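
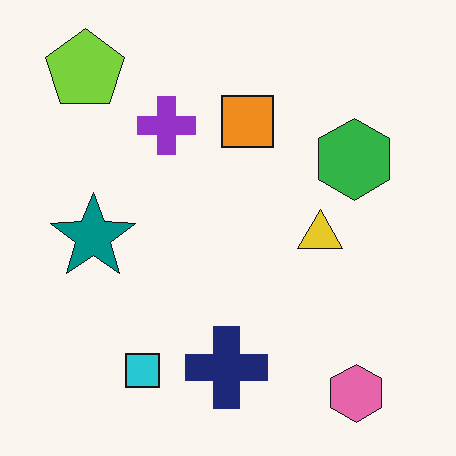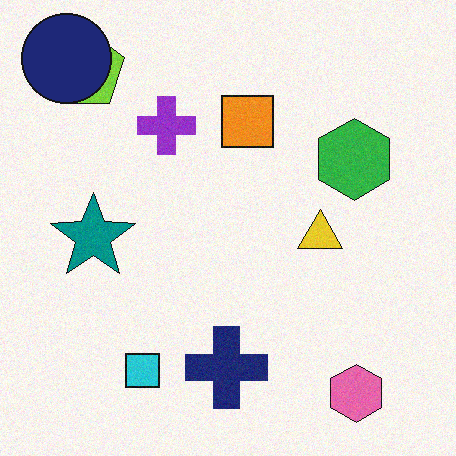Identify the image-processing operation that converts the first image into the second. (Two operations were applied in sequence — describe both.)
Degraded with light additive noise, then overlaid with an additional navy circle.

Random speckle covers the whole image, including the flat background. A navy circle appears in the second image that is absent from the first.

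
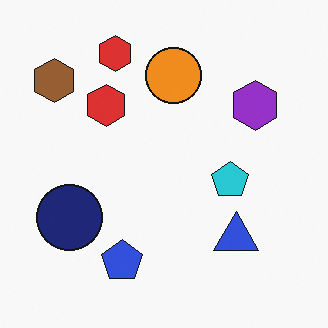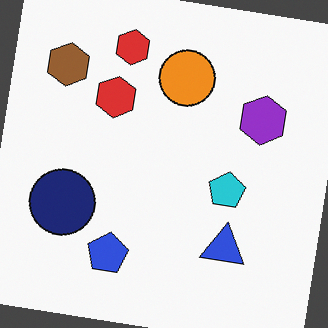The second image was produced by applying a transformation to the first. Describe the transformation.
The second image is the first rotated clockwise by a small amount.

Every shape is tilted by the same angle and the image corners show triangular fill wedges — a whole-image rotation by a non-right angle.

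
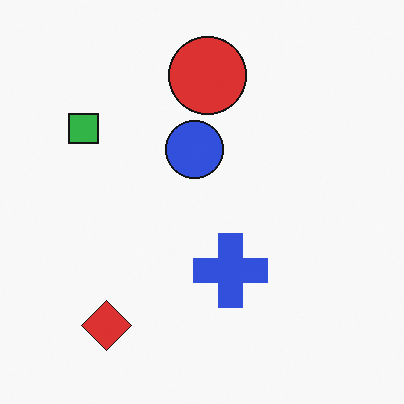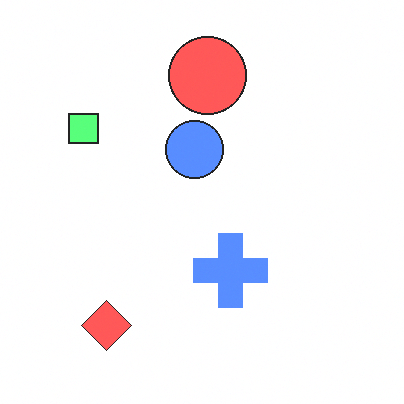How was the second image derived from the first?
The transformation is: substantially brightened.

Every pixel — background and shapes alike — is uniformly brightened.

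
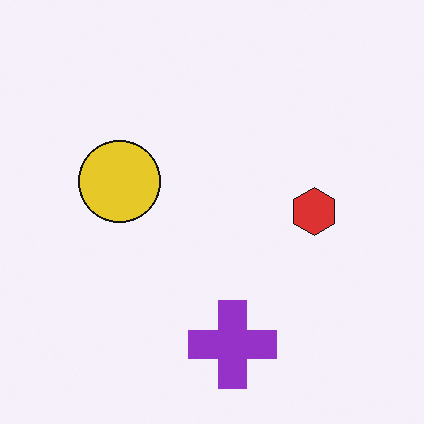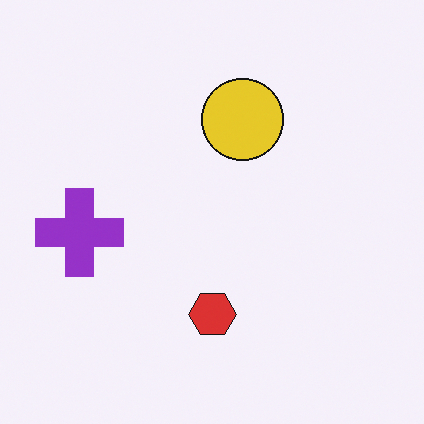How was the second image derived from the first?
The second image is the first rotated 90° clockwise.

The purple cross sits in the bottom of the first image and the left of the second — consistent with a whole-image 90° clockwise rotation.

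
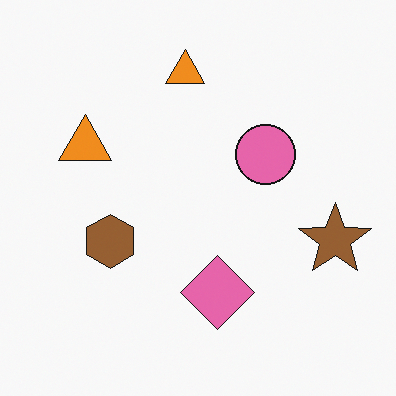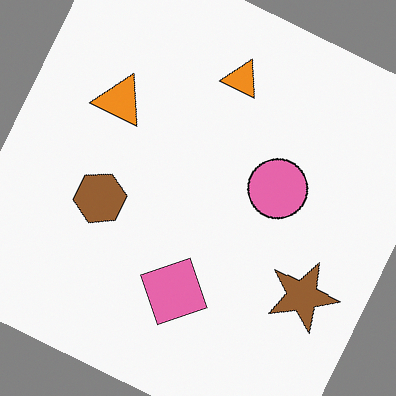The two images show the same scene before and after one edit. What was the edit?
The second image is the first rotated clockwise by a clearly visible amount.

Every shape is tilted by the same angle and the image corners show triangular fill wedges — a whole-image rotation by a non-right angle.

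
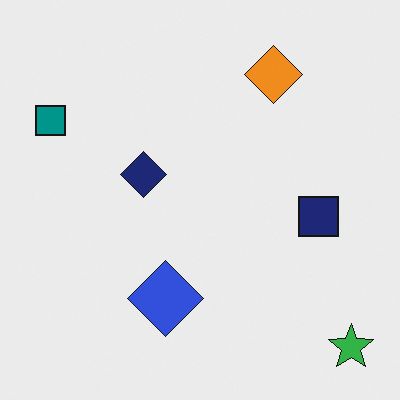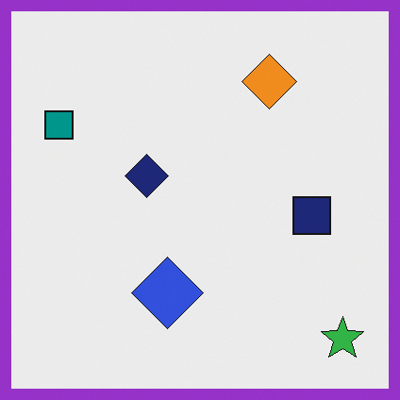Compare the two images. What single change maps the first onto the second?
The image was framed with a purple border.

A solid purple frame runs around the edge of the second image, with the content slightly shrunk inside it.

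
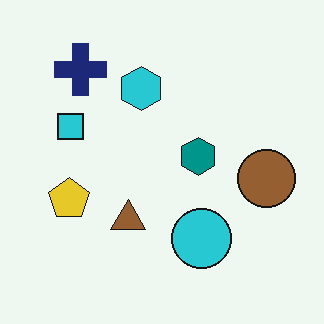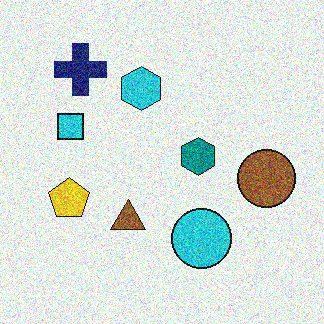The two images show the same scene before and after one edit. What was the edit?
This is the original image degraded with a thick layer of grain.

Random speckle covers the whole image, including the flat background.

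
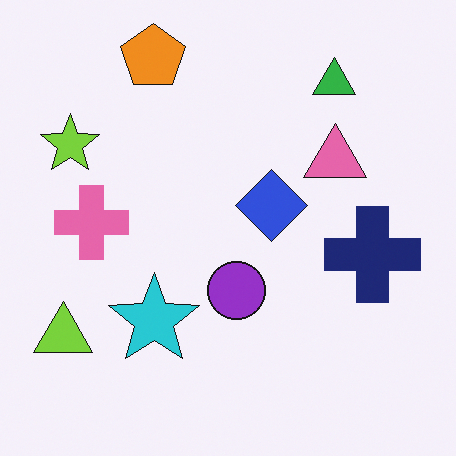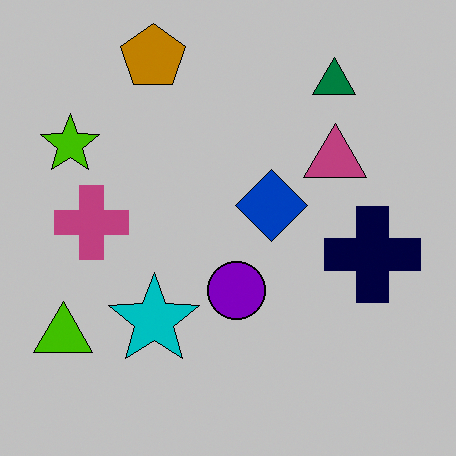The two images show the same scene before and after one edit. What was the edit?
The second image is the first aggressively posterized.

Each flat color has snapped to a coarser quantized level — most visibly, the near-white background has dropped to a flat grey.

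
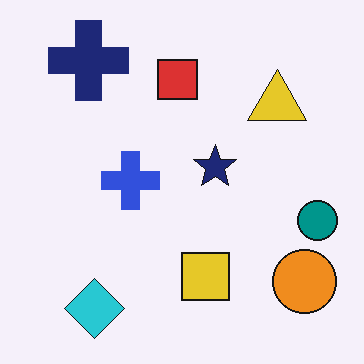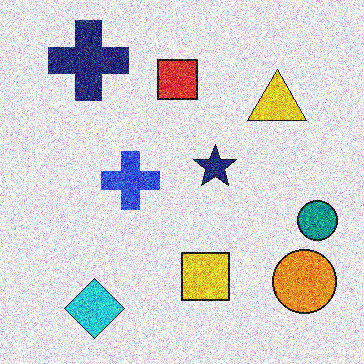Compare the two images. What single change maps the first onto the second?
Degraded with heavy additive noise.

Random speckle covers the whole image, including the flat background.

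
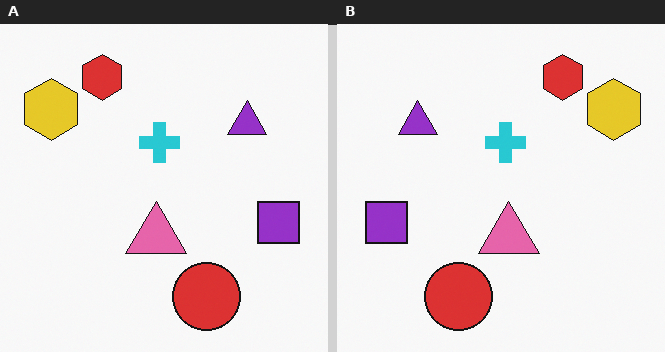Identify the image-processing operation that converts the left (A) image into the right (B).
This is the original image flipped horizontally (left ↔ right).

The purple square is in the right of the left (A) image and the left of the right (B) — shapes on opposite sides of the vertical midline have swapped in a mirror flip.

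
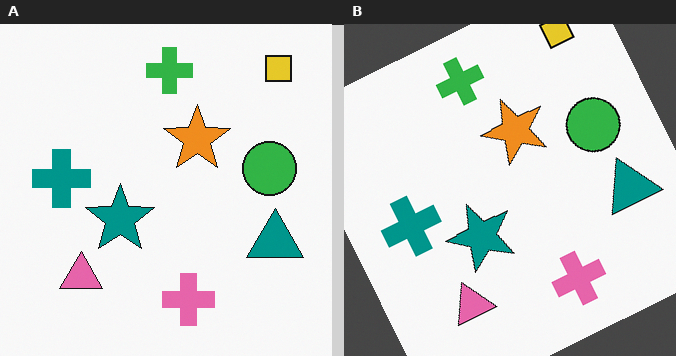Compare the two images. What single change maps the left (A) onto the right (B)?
It was rotated counter-clockwise by a moderate amount.

Every shape is tilted by the same angle and the image corners show triangular fill wedges — a whole-image rotation by a non-right angle.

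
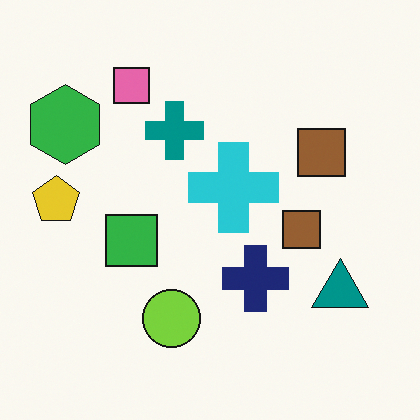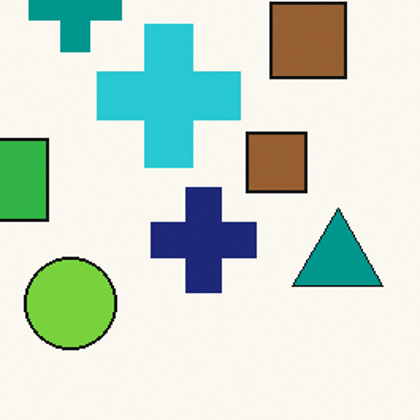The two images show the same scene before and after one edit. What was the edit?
Cropped to a modestly smaller region and rescaled.

The visible shapes are larger and the field of view is narrower; shapes near the original edges may be partly or wholly outside the frame — a crop-and-rescale.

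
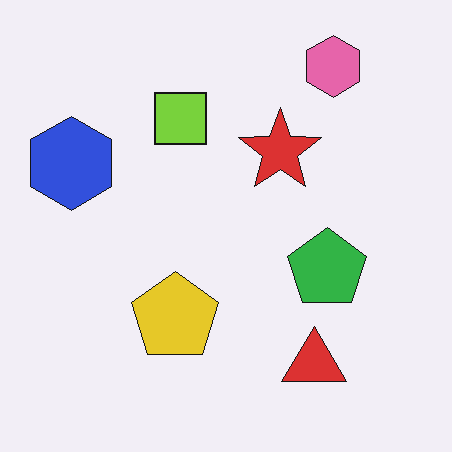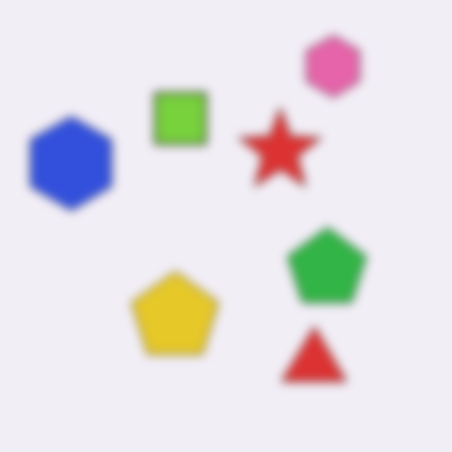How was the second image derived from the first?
The image was noticeably gaussian-blurred.

Shape edges and outlines are uniformly softened across the whole image.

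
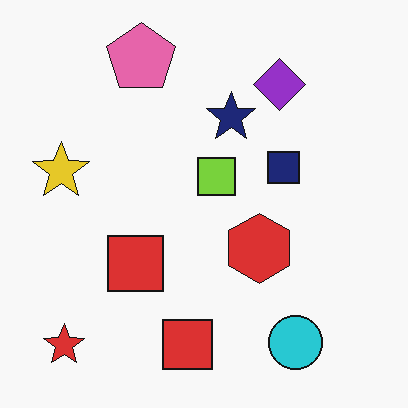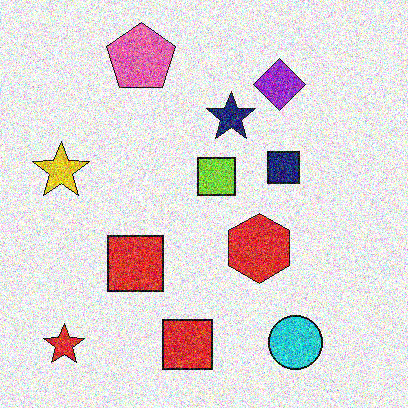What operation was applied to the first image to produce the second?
It was degraded with strong gaussian noise.

Random speckle covers the whole image, including the flat background.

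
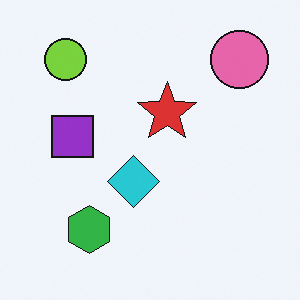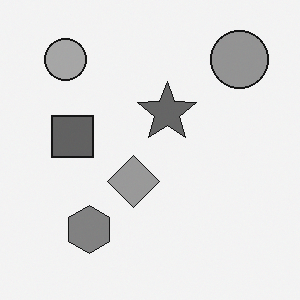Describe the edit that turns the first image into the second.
Converted to grayscale.

All color is removed — every shape is now a shade of grey.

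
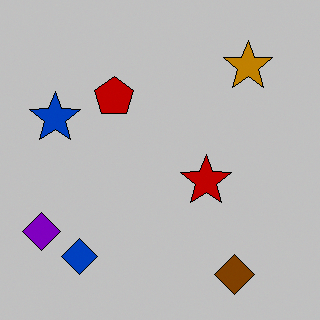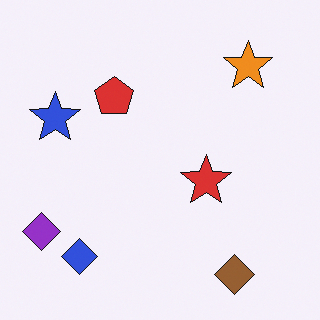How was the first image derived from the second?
The first image is the second aggressively posterized.

Each flat color has snapped to a coarser quantized level — most visibly, the near-white background has dropped to a flat grey.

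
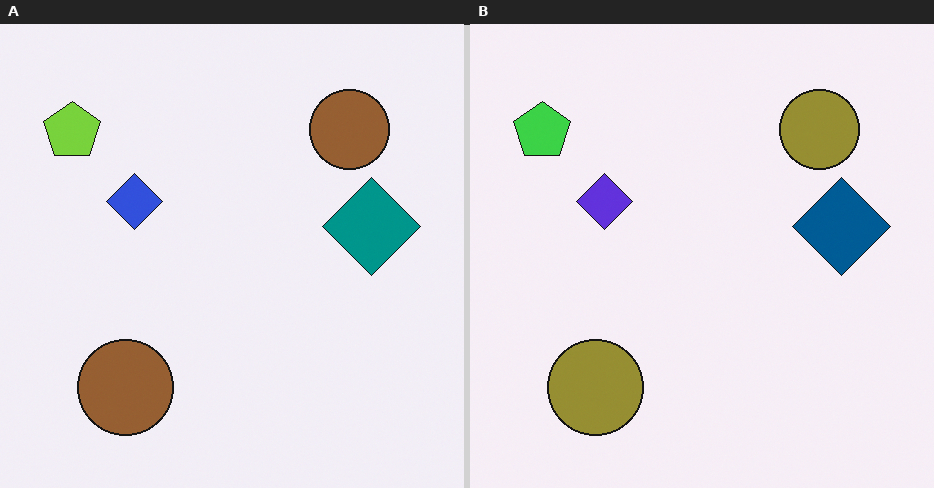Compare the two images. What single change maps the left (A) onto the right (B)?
The transformation is: hue-shifted slightly.

Every shape's color has rotated by the same amount around the hue wheel — a uniform hue shift.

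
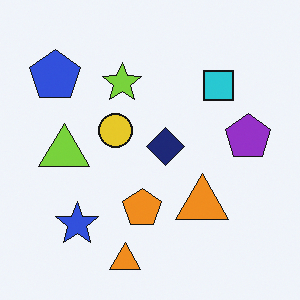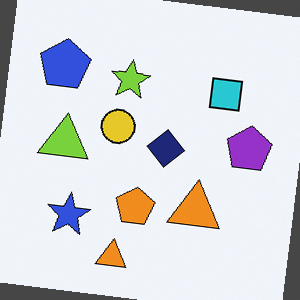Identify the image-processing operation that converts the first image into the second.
The second image is the first rotated clockwise by a few degrees.

Every shape is tilted by the same angle and the image corners show triangular fill wedges — a whole-image rotation by a non-right angle.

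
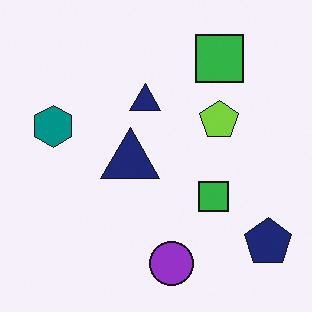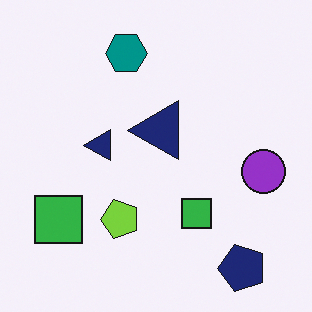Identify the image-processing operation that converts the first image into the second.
The second image is the first transposed (reflected across the top-left ↔ bottom-right diagonal).

Shapes have swapped their row and column positions — what was in the top-right is now in the bottom-left — a diagonal reflection.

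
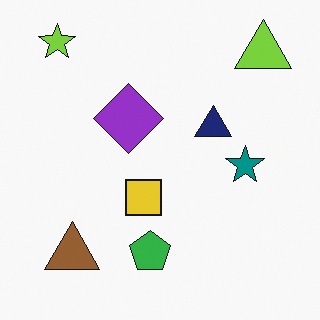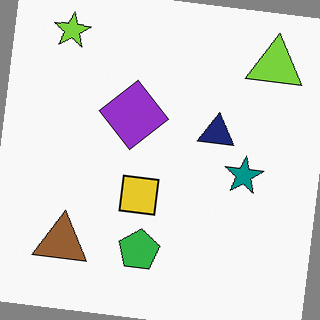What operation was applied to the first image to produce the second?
The second image is the first rotated clockwise by a slight angle.

Every shape is tilted by the same angle and the image corners show triangular fill wedges — a whole-image rotation by a non-right angle.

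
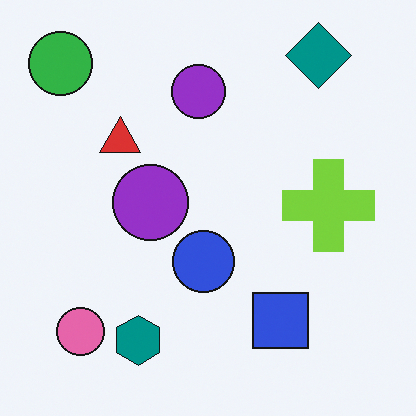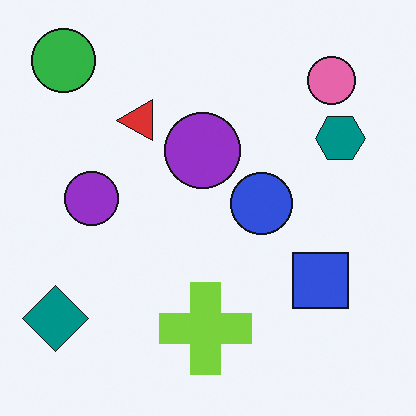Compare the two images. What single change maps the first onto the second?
The transformation is: transposed (reflected across the top-left ↔ bottom-right diagonal).

Shapes have swapped their row and column positions — what was in the top-right is now in the bottom-left — a diagonal reflection.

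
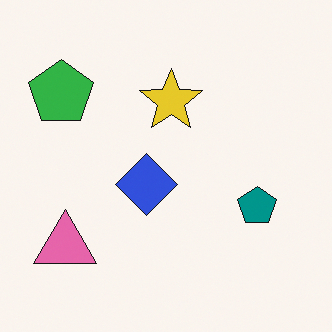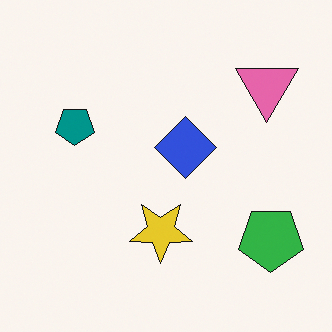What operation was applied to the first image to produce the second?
Rotated 180°.

The pink triangle sits in the bottom-left of the first image and the top-right of the second — consistent with a whole-image 180° rotation.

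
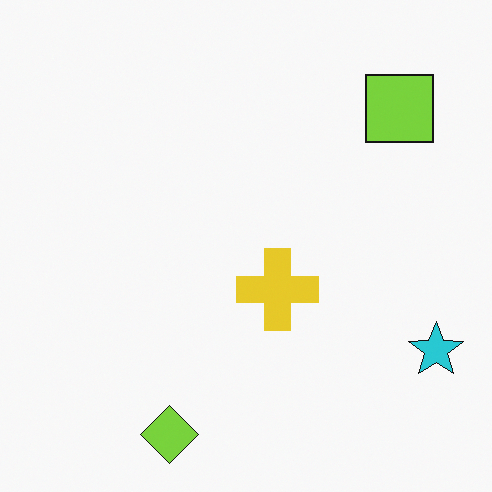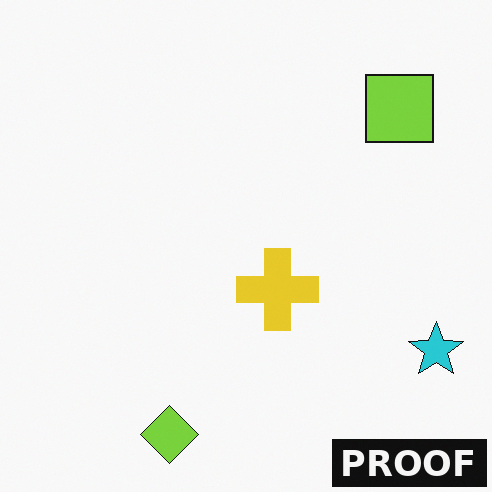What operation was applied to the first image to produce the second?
It was watermarked with the text "PROOF" in the lower-right corner.

A dark label reading "PROOF" appears in the lower-right corner.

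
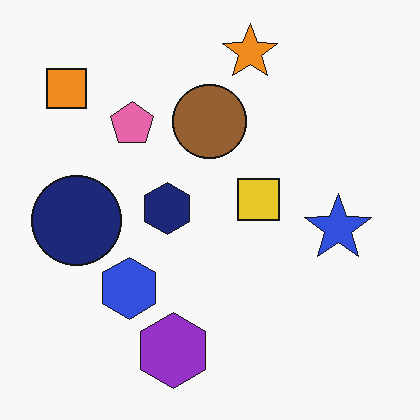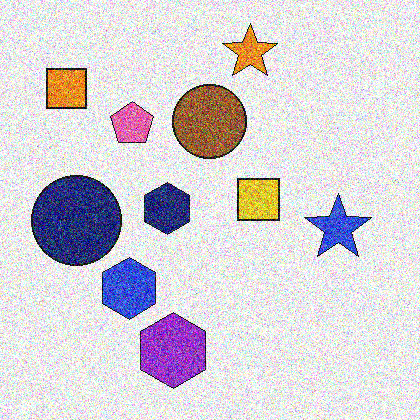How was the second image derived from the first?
The image was degraded with heavy additive noise.

Random speckle covers the whole image, including the flat background.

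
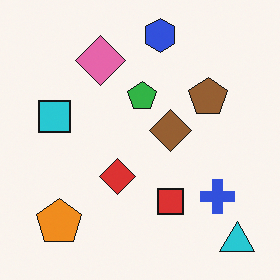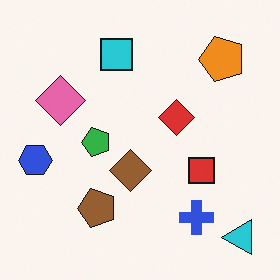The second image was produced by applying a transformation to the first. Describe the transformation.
Transposed (reflected across the top-left ↔ bottom-right diagonal).

Shapes have swapped their row and column positions — what was in the top-right is now in the bottom-left — a diagonal reflection.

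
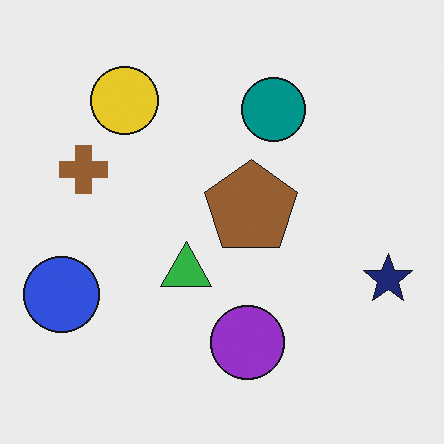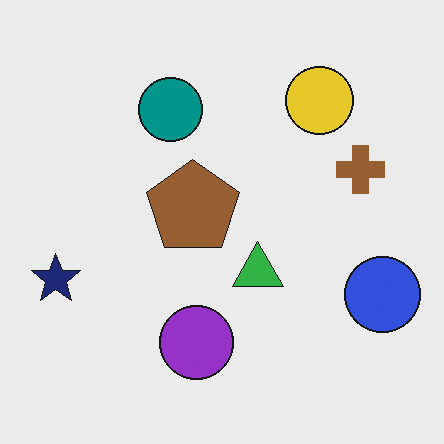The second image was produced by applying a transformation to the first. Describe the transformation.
This is the original image flipped horizontally (left ↔ right).

The navy star is in the right of the first image and the left of the second — shapes on opposite sides of the vertical midline have swapped in a mirror flip.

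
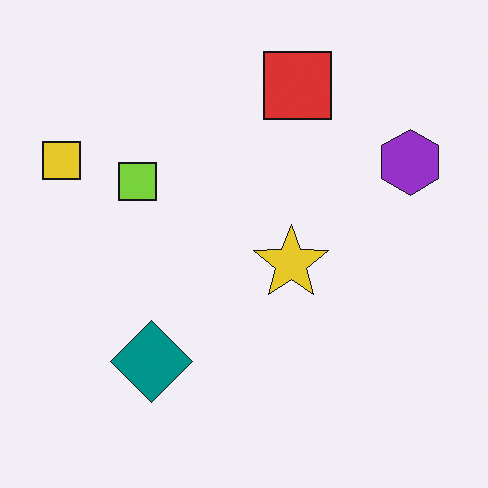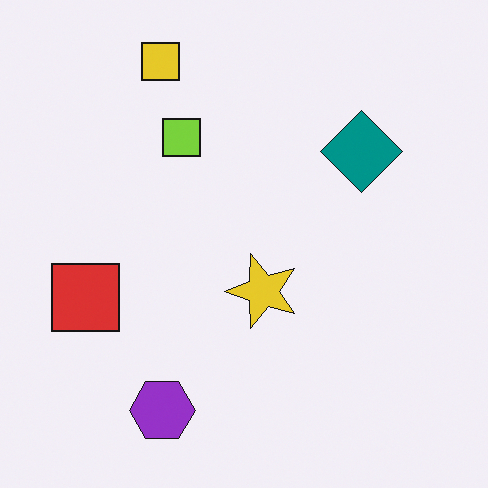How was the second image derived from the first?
The second image is the first transposed (reflected across the top-left ↔ bottom-right diagonal).

Shapes have swapped their row and column positions — what was in the top-right is now in the bottom-left — a diagonal reflection.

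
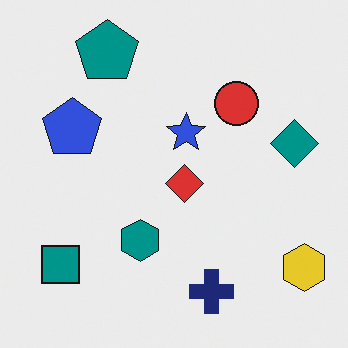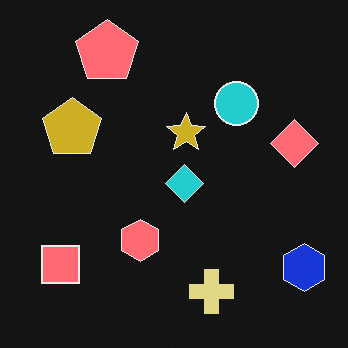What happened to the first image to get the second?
This is the original image color-inverted (negative).

The light background has become dark and every shape's color is its complement — a photographic negative.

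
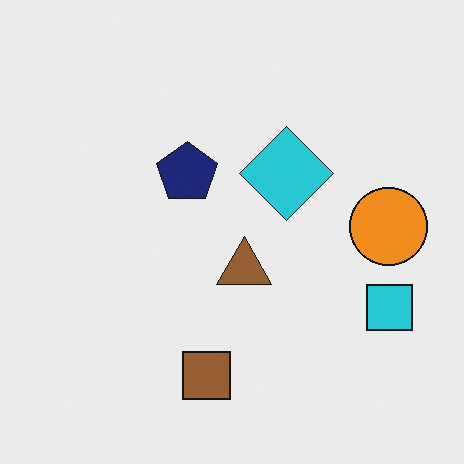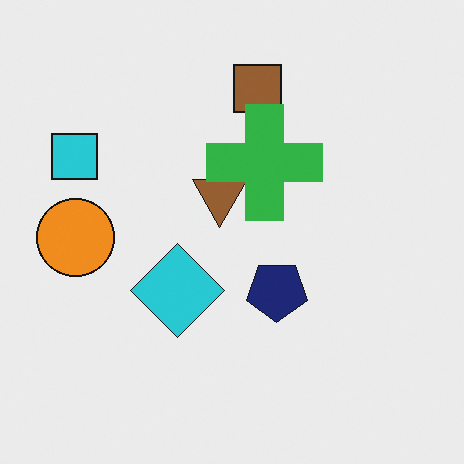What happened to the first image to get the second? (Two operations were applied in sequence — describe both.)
The image was rotated 180°, then overlaid with an additional green cross.

The cyan square sits in the right of the first image and the left of the second — consistent with a whole-image 180° rotation. A green cross appears in the second image that is absent from the first.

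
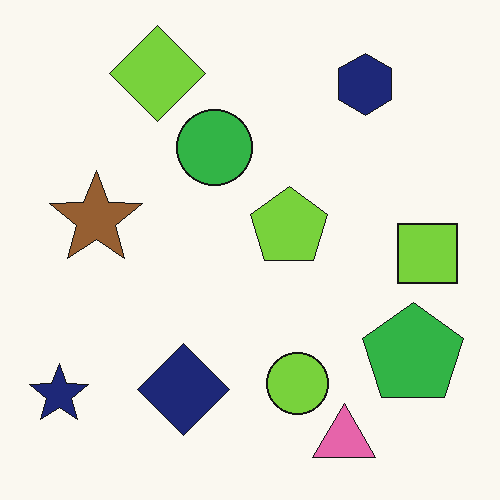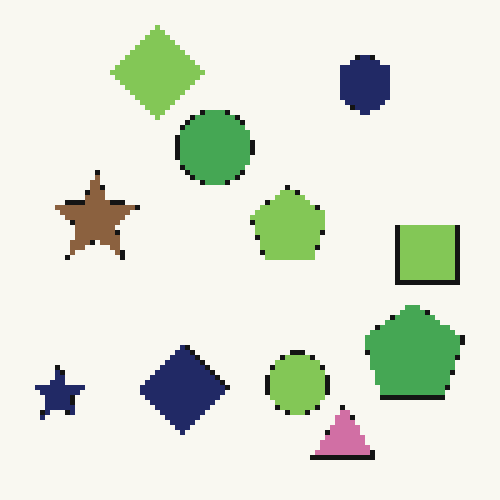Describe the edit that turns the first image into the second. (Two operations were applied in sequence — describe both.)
The second image is the first mildly pixelated, then slightly desaturated.

Shapes are reduced to large square blocks; fine edges and outlines are lost — a downscale-then-upscale (mosaic) effect. All colors are more muted and greyish — a global saturation change.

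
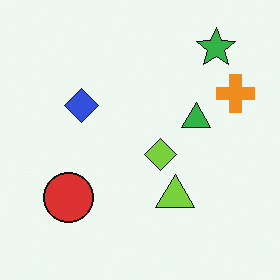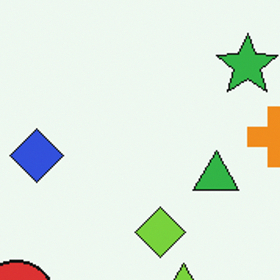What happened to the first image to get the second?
The transformation is: cropped slightly and scaled back up.

The visible shapes are larger and the field of view is narrower; shapes near the original edges may be partly or wholly outside the frame — a crop-and-rescale.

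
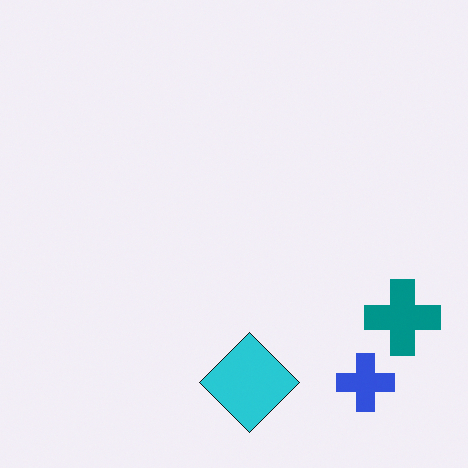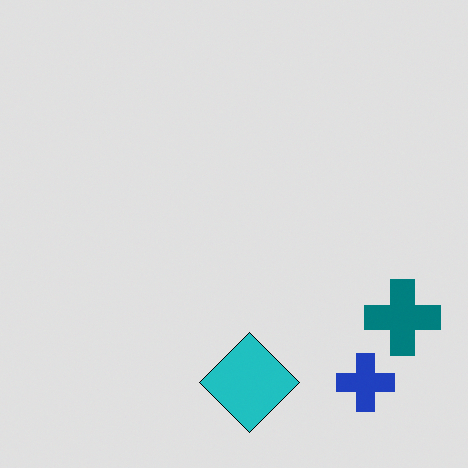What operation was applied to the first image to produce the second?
This is the original image moderately posterized.

Each flat color has snapped to a coarser quantized level — most visibly, the near-white background has dropped to a flat grey.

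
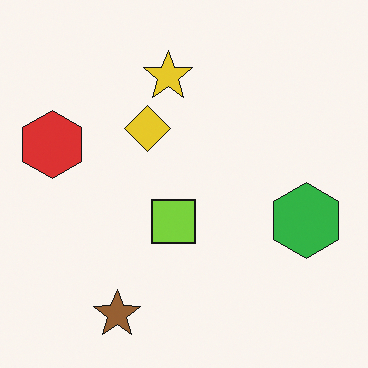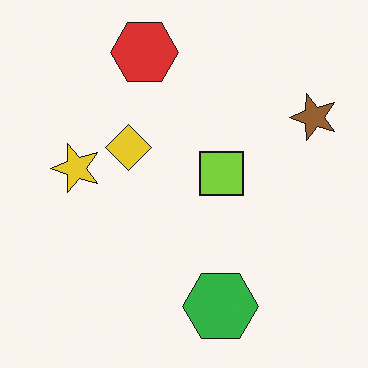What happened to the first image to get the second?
This is the original image transposed (reflected across the top-left ↔ bottom-right diagonal).

Shapes have swapped their row and column positions — what was in the top-right is now in the bottom-left — a diagonal reflection.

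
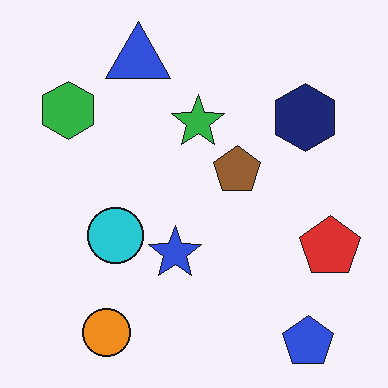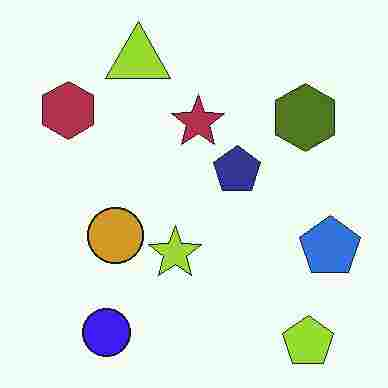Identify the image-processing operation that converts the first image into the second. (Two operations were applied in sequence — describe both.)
Hue-shifted by a large amount, then heavily JPEG-compressed with obvious blocking artifacts.

Every shape's color has rotated by the same amount around the hue wheel — a uniform hue shift. Blocky 8×8 compression artifacts appear around shape edges and the flat background shows ringing — characteristic JPEG degradation.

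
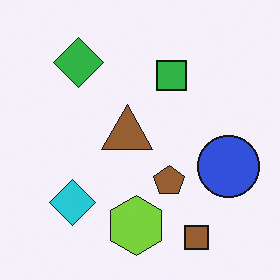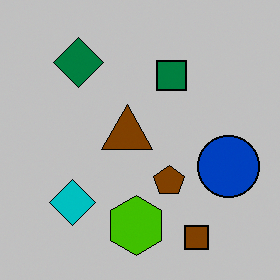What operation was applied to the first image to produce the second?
It was aggressively posterized.

Each flat color has snapped to a coarser quantized level — most visibly, the near-white background has dropped to a flat grey.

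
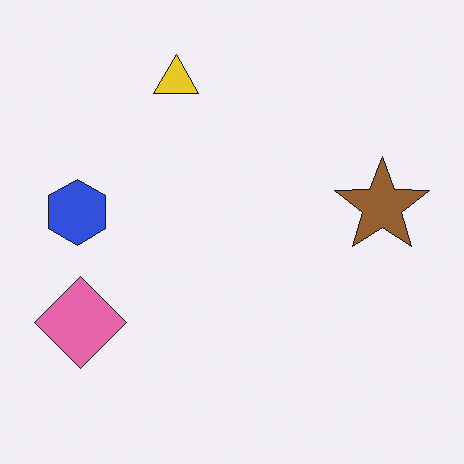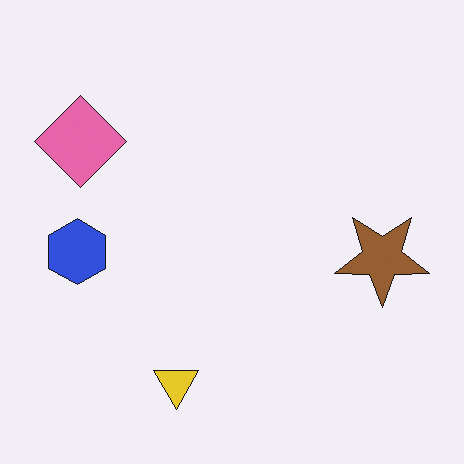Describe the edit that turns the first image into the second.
This is the original image flipped vertically (top ↔ bottom).

The yellow triangle is in the top of the first image and the bottom of the second — shapes on opposite sides of the horizontal midline have swapped in a mirror flip.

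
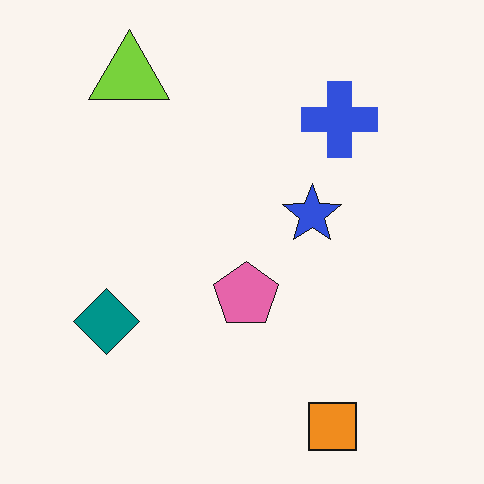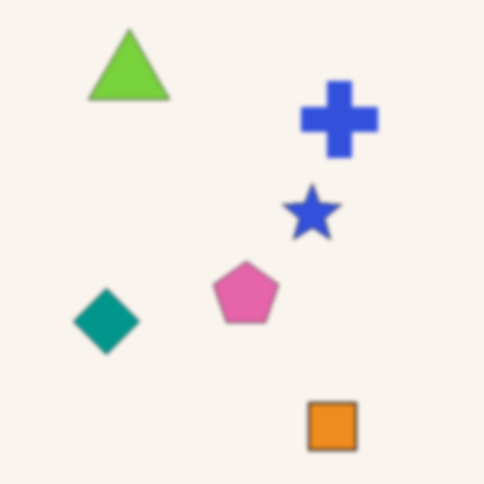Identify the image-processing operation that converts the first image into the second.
Lightly blurred.

Shape edges and outlines are uniformly softened across the whole image.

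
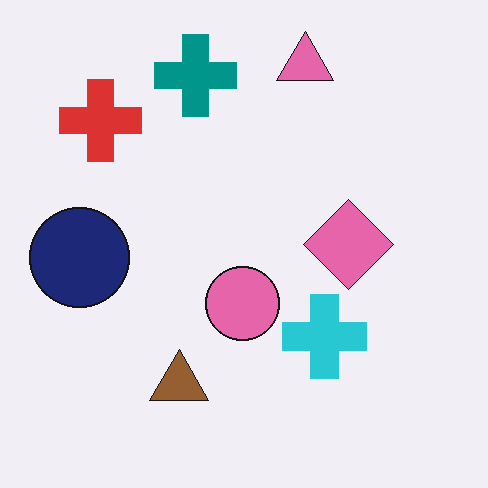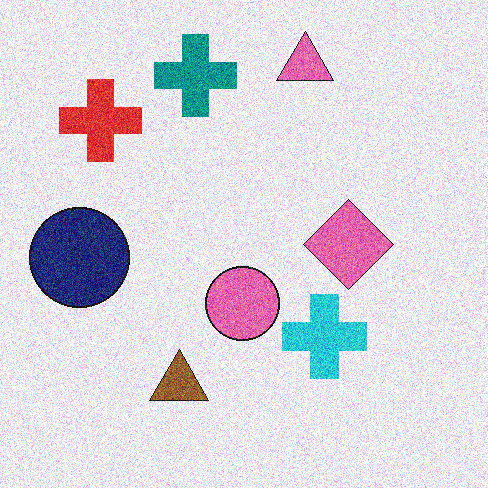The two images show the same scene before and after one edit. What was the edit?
This is the original image degraded with a thick layer of grain.

Random speckle covers the whole image, including the flat background.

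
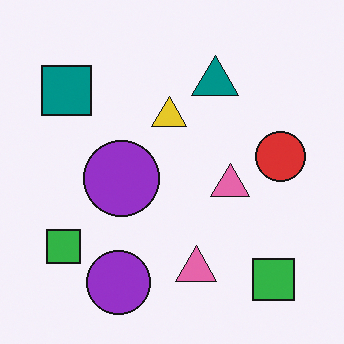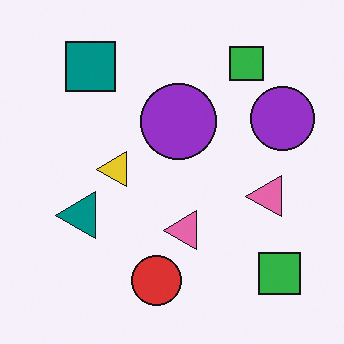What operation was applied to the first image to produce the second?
This is the original image transposed (reflected across the top-left ↔ bottom-right diagonal).

Shapes have swapped their row and column positions — what was in the top-right is now in the bottom-left — a diagonal reflection.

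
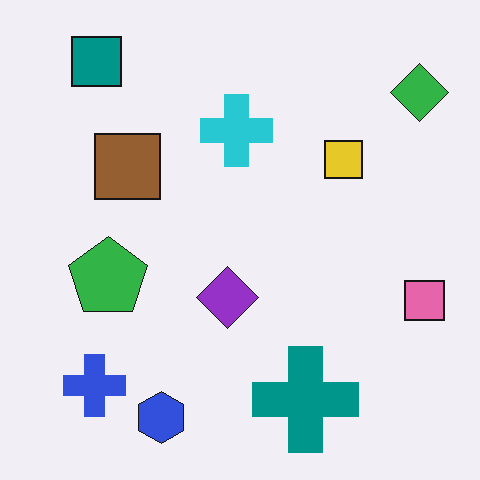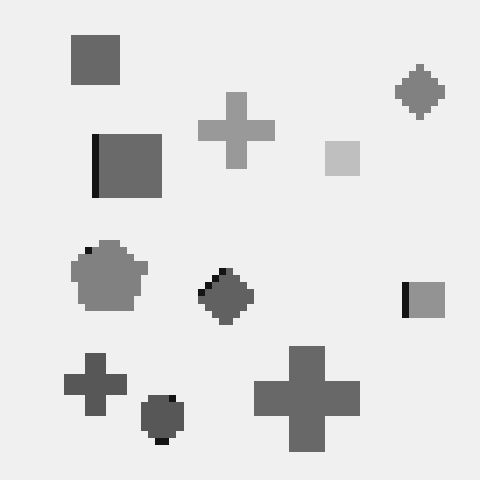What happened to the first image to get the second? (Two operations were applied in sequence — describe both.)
The second image is the first pixelated into visible square blocks, then converted to grayscale.

Shapes are reduced to large square blocks; fine edges and outlines are lost — a downscale-then-upscale (mosaic) effect. All color is removed — every shape is now a shade of grey.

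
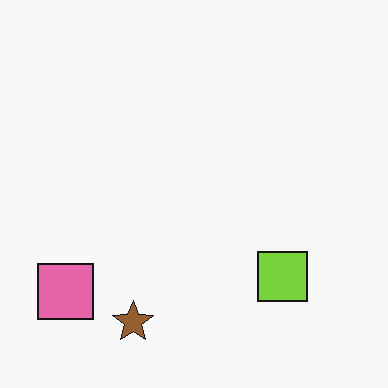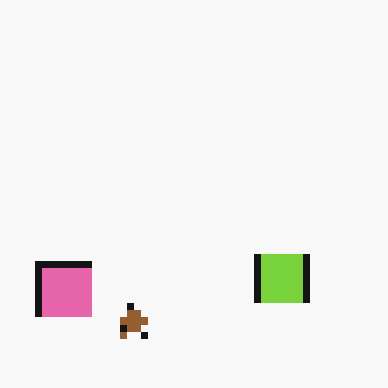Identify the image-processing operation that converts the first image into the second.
This is the original image moderately pixelated.

Shapes are reduced to large square blocks; fine edges and outlines are lost — a downscale-then-upscale (mosaic) effect.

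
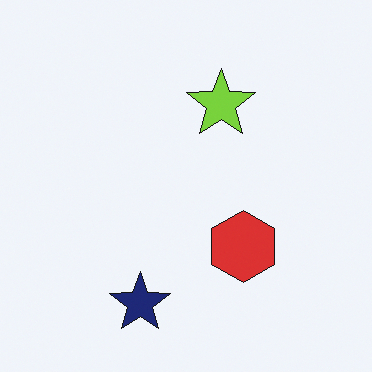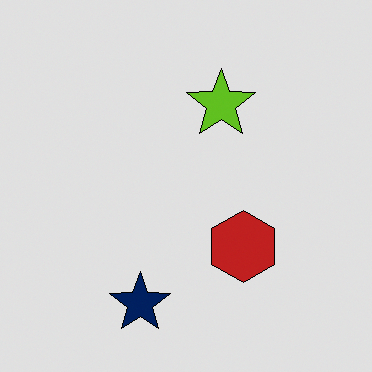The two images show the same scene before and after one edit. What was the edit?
Posterized to a reduced palette.

Each flat color has snapped to a coarser quantized level — most visibly, the near-white background has dropped to a flat grey.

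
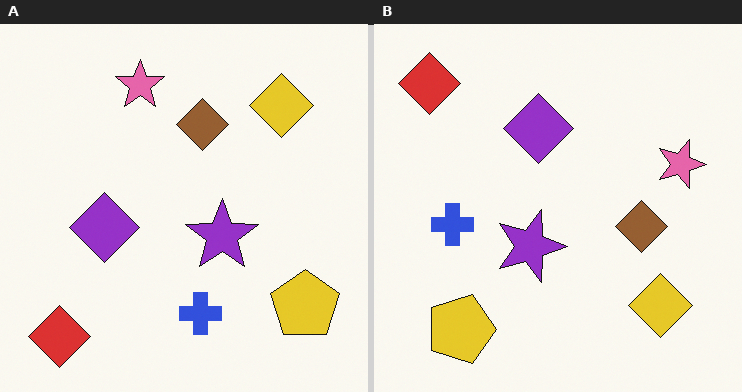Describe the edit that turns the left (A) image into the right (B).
The image was rotated 90° clockwise.

The red diamond sits in the bottom-left of the left (A) image and the top-left of the right (B) — consistent with a whole-image 90° clockwise rotation.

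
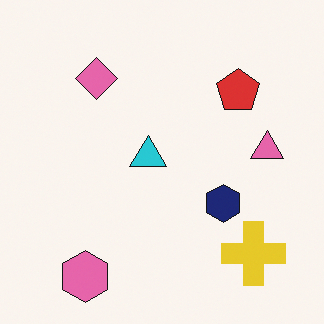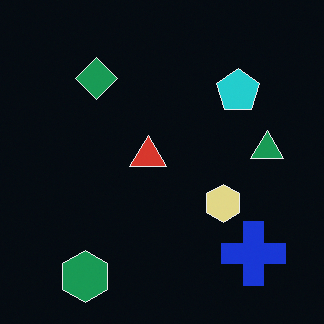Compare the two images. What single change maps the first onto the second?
Color-inverted (negative).

The light background has become dark and every shape's color is its complement — a photographic negative.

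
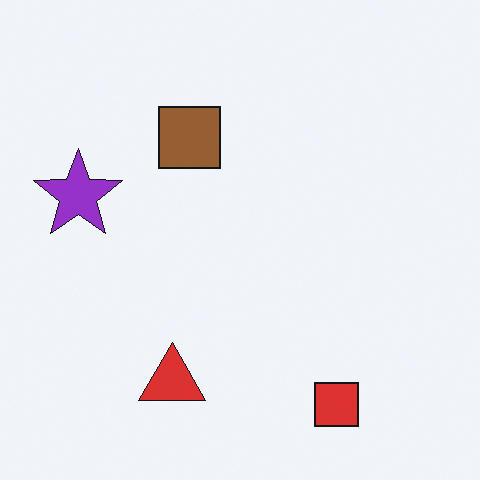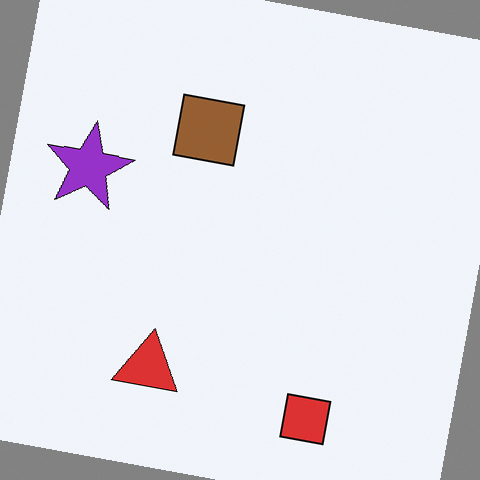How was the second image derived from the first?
The image was rotated clockwise by a slight angle.

Every shape is tilted by the same angle and the image corners show triangular fill wedges — a whole-image rotation by a non-right angle.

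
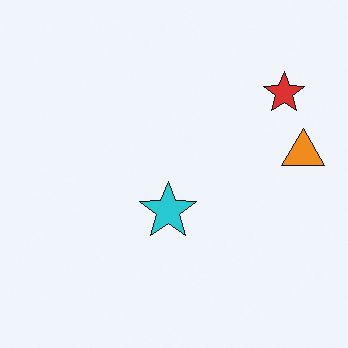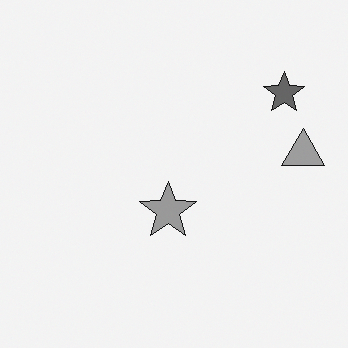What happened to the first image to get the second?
The second image is the first converted to grayscale.

All color is removed — every shape is now a shade of grey.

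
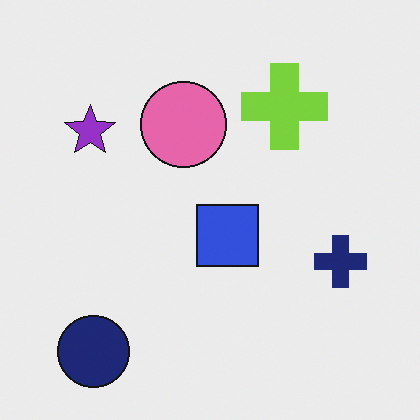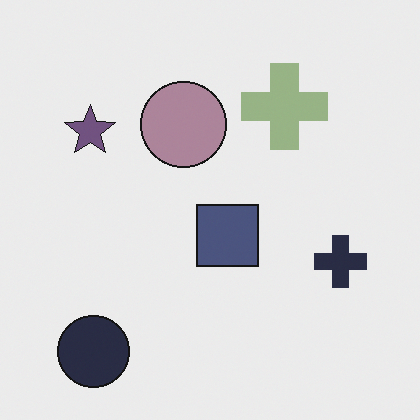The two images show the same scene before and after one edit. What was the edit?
It was heavily desaturated.

All colors are more muted and greyish — a global saturation change.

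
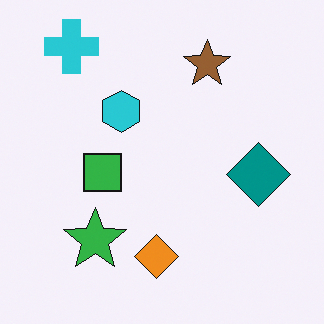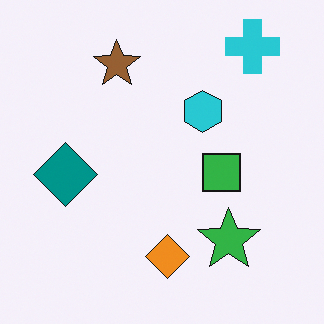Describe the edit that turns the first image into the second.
The image was flipped horizontally (left ↔ right).

The teal diamond is in the right of the first image and the left of the second — shapes on opposite sides of the vertical midline have swapped in a mirror flip.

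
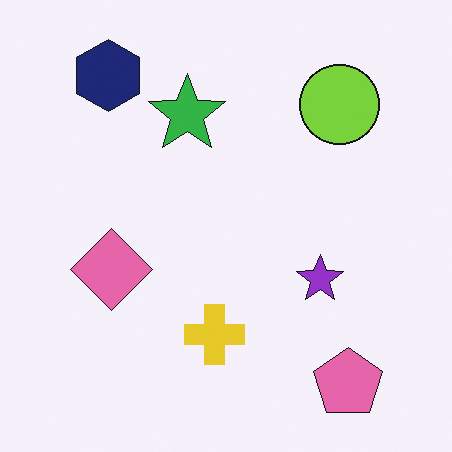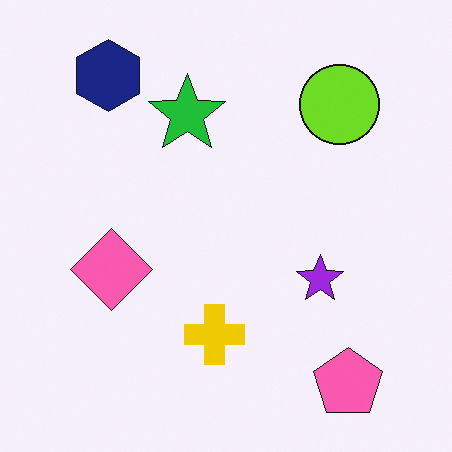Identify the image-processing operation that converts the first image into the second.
The second image is the first slightly oversaturated.

All colors are more vivid — a global saturation change.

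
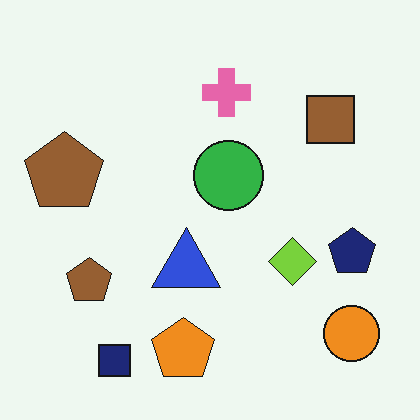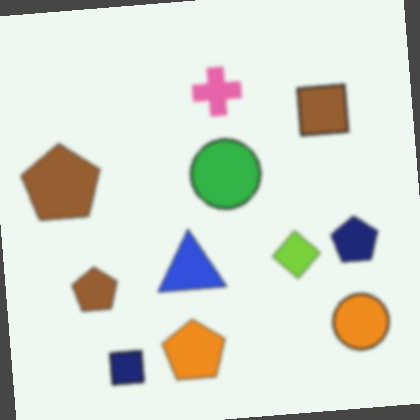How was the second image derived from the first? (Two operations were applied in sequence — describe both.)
The transformation is: lightly blurred, then rotated counter-clockwise by a small amount.

Shape edges and outlines are uniformly softened across the whole image. Every shape is tilted by the same angle and the image corners show triangular fill wedges — a whole-image rotation by a non-right angle.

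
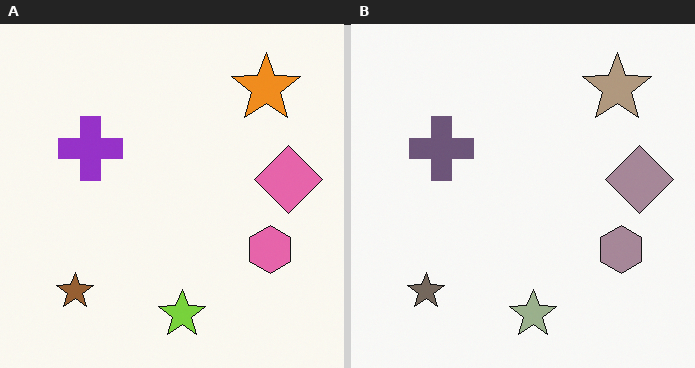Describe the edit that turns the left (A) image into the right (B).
It was heavily desaturated.

All colors are more muted and greyish — a global saturation change.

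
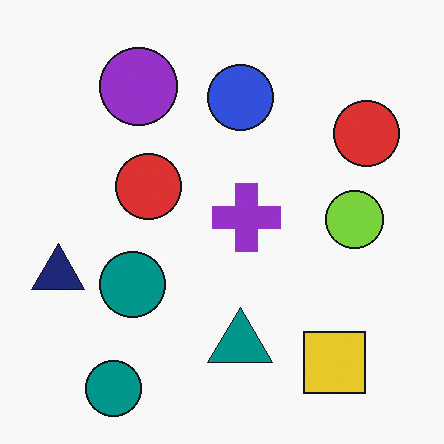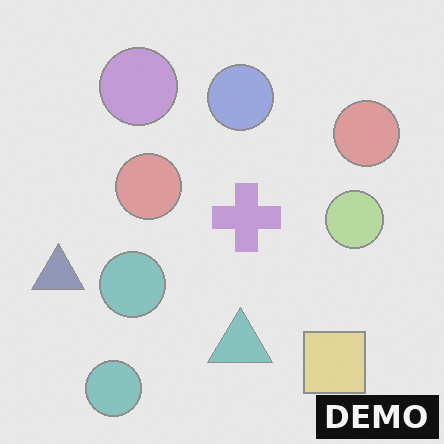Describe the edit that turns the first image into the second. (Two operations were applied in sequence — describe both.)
The image was given much lower contrast, then watermarked with the text "DEMO" in the lower-right corner.

Tones are pushed toward mid-grey across the whole image — a global contrast change. A dark label reading "DEMO" appears in the lower-right corner.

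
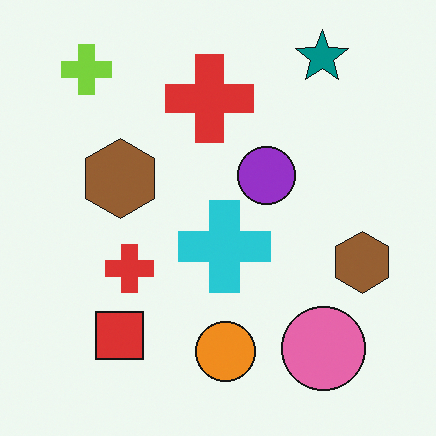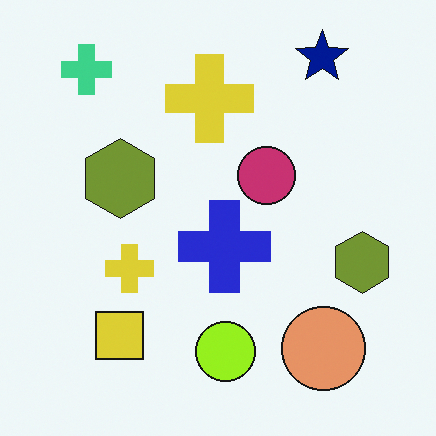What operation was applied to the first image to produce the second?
This is the original image hue-shifted slightly.

Every shape's color has rotated by the same amount around the hue wheel — a uniform hue shift.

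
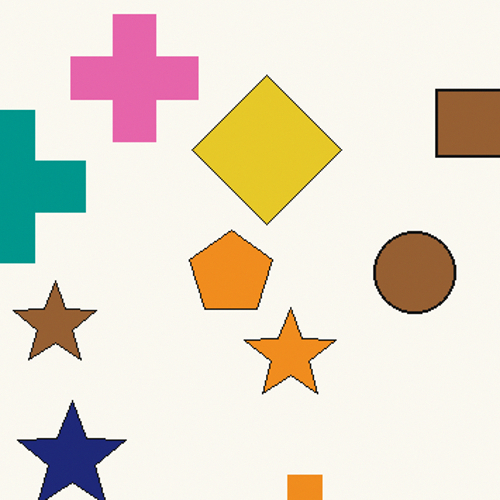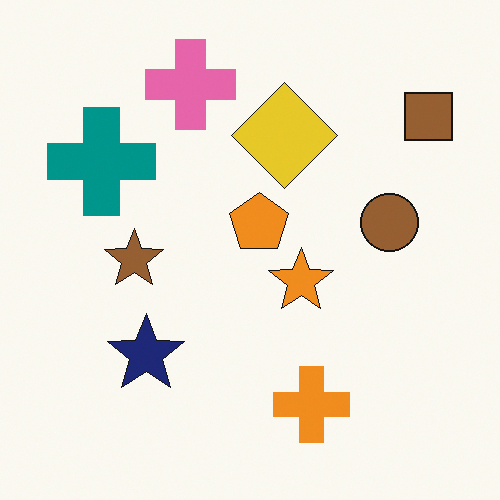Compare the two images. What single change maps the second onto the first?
The transformation is: cropped slightly and scaled back up.

The visible shapes are larger and the field of view is narrower; shapes near the original edges may be partly or wholly outside the frame — a crop-and-rescale.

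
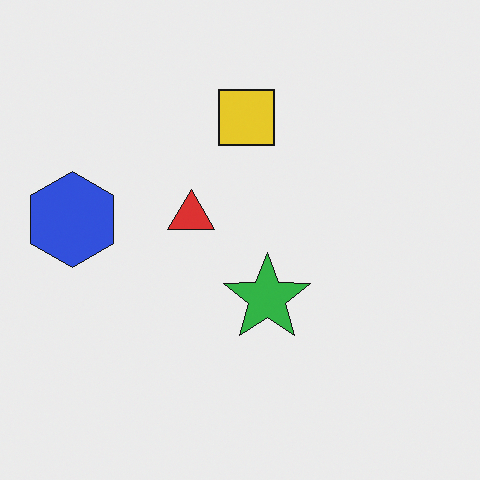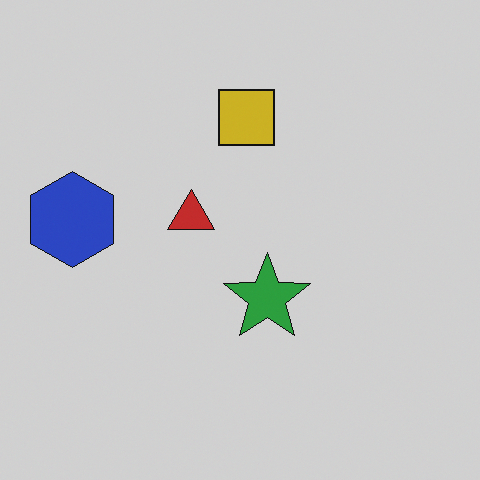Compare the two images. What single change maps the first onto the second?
Darkened a little.

Every pixel — background and shapes alike — is uniformly darkened.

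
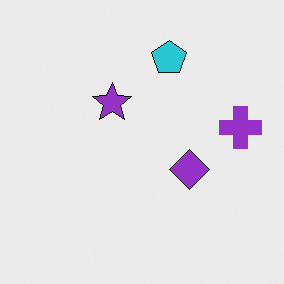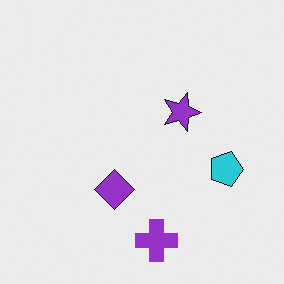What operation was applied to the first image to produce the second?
The image was rotated 90° clockwise.

The purple cross sits in the right of the first image and the bottom of the second — consistent with a whole-image 90° clockwise rotation.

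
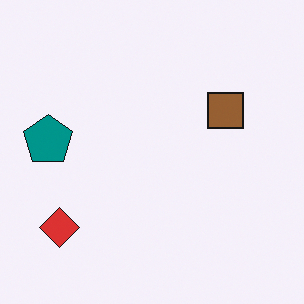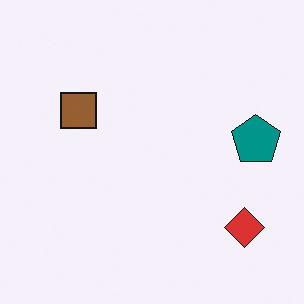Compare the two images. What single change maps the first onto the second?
It was flipped horizontally (left ↔ right).

The teal pentagon is in the left of the first image and the right of the second — shapes on opposite sides of the vertical midline have swapped in a mirror flip.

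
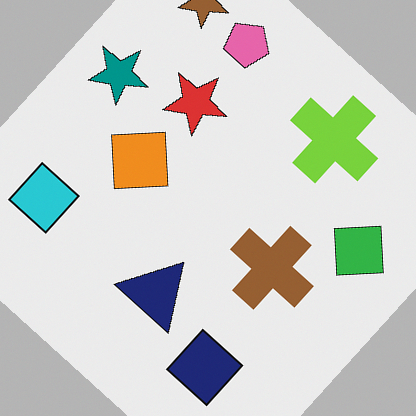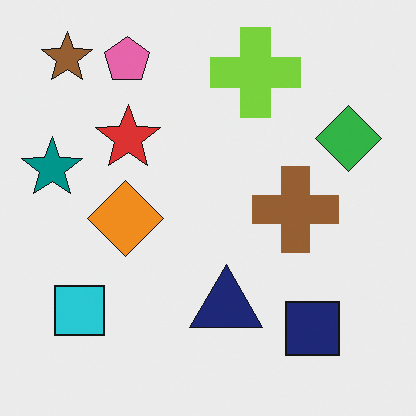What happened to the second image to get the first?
It was rotated clockwise by a large amount — several tens of degrees.

Every shape is tilted by the same angle and the image corners show triangular fill wedges — a whole-image rotation by a non-right angle.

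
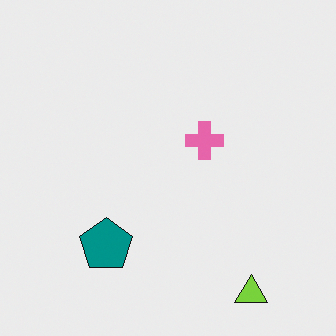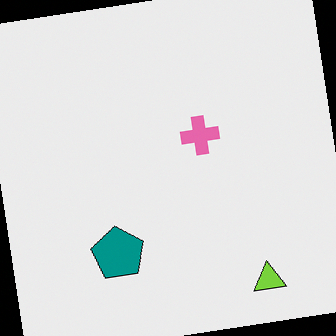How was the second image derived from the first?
It was rotated counter-clockwise by a few degrees.

Every shape is tilted by the same angle and the image corners show triangular fill wedges — a whole-image rotation by a non-right angle.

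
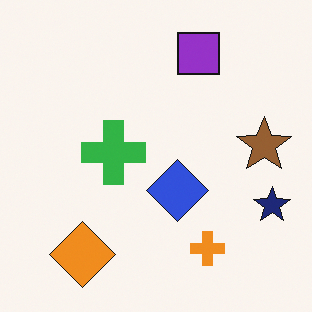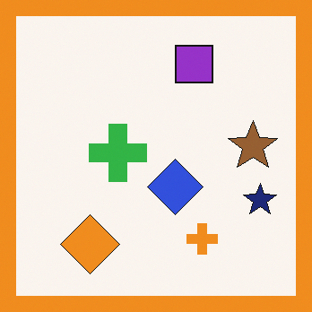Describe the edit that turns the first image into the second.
The second image is the first framed with a orange border.

A solid orange frame runs around the edge of the second image, with the content slightly shrunk inside it.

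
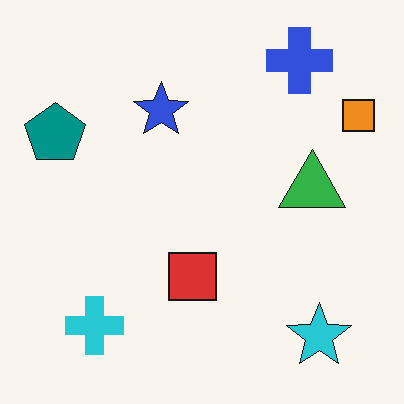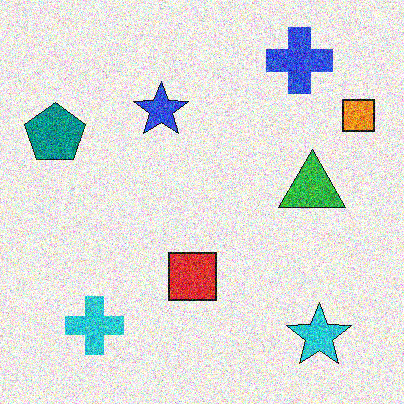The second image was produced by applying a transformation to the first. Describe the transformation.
It was degraded with strong gaussian noise.

Random speckle covers the whole image, including the flat background.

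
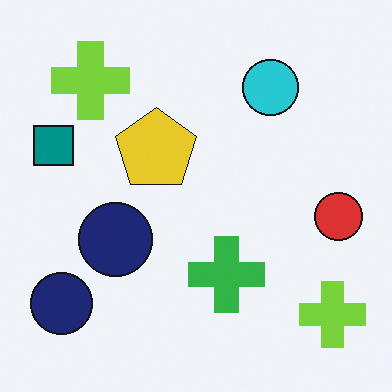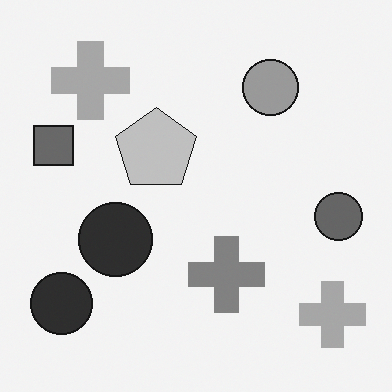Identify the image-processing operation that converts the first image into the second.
It was converted to grayscale.

All color is removed — every shape is now a shade of grey.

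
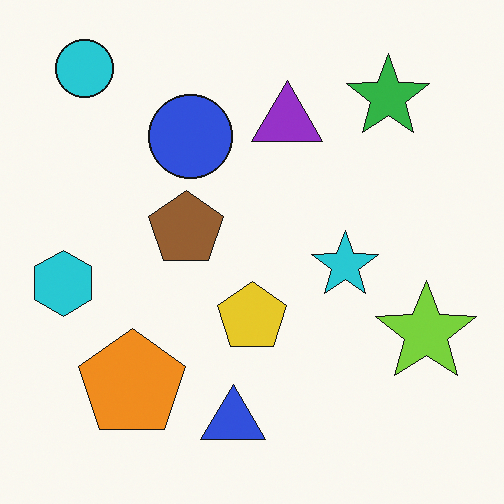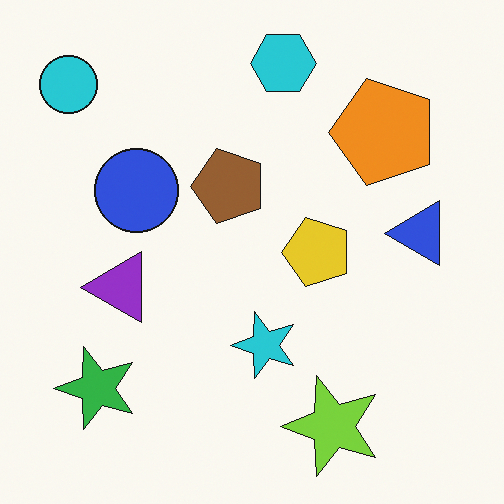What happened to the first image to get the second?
This is the original image transposed (reflected across the top-left ↔ bottom-right diagonal).

Shapes have swapped their row and column positions — what was in the top-right is now in the bottom-left — a diagonal reflection.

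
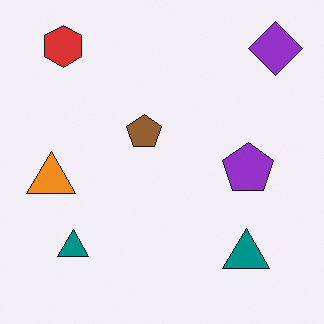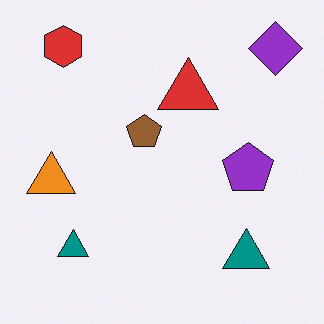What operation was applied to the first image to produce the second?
It was overlaid with an additional red triangle.

A red triangle appears in the second image that is absent from the first.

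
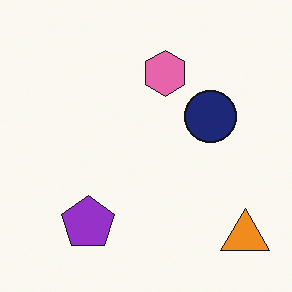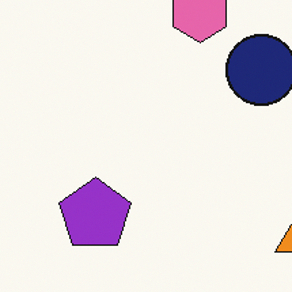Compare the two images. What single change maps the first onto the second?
The transformation is: cropped slightly and scaled back up.

The visible shapes are larger and the field of view is narrower; shapes near the original edges may be partly or wholly outside the frame — a crop-and-rescale.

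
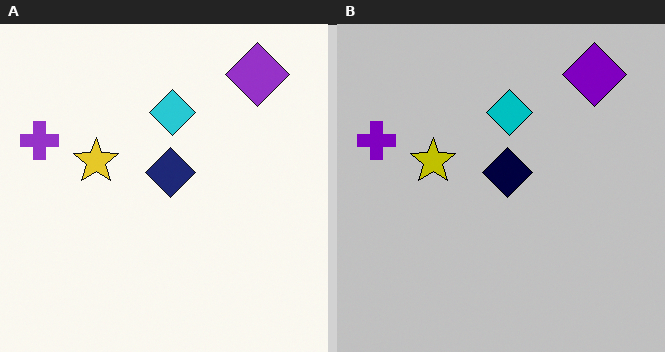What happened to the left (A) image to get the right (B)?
This is the original image aggressively posterized.

Each flat color has snapped to a coarser quantized level — most visibly, the near-white background has dropped to a flat grey.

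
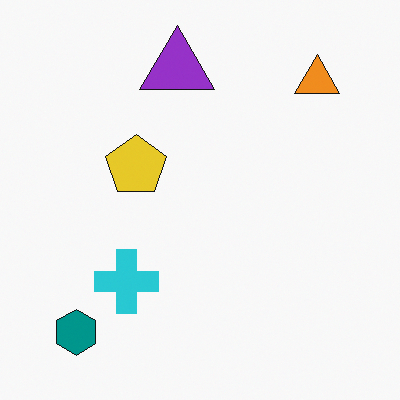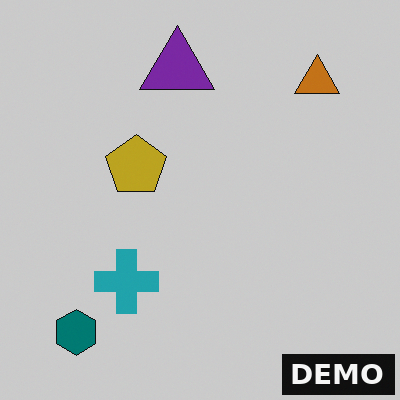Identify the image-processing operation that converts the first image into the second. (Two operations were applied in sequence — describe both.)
This is the original image slightly darkened, then watermarked with the text "DEMO" in the lower-right corner.

Every pixel — background and shapes alike — is uniformly darkened. A dark label reading "DEMO" appears in the lower-right corner.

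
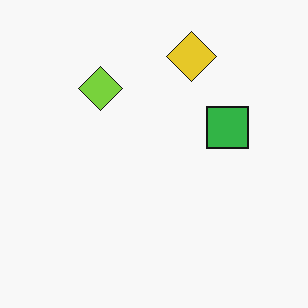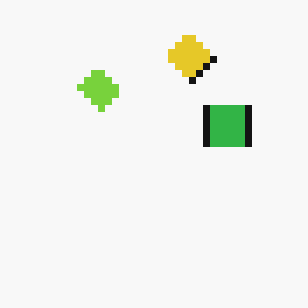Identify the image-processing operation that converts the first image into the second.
Pixelated into visible square blocks.

Shapes are reduced to large square blocks; fine edges and outlines are lost — a downscale-then-upscale (mosaic) effect.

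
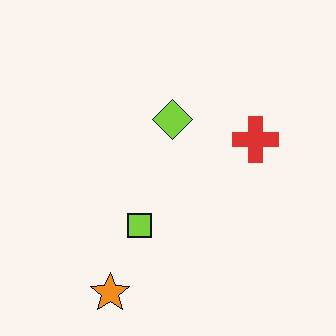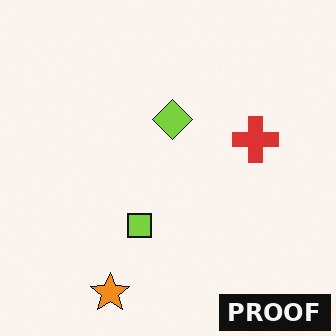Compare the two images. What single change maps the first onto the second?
The image was watermarked with the text "PROOF" in the lower-right corner.

A dark label reading "PROOF" appears in the lower-right corner.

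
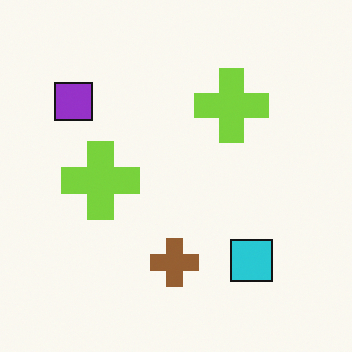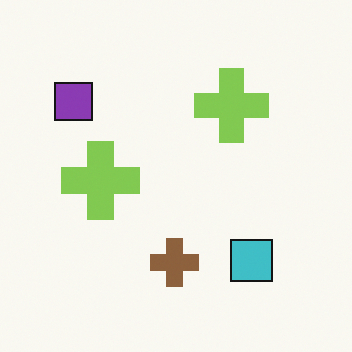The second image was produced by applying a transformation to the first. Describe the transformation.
The transformation is: slightly desaturated.

All colors are more muted and greyish — a global saturation change.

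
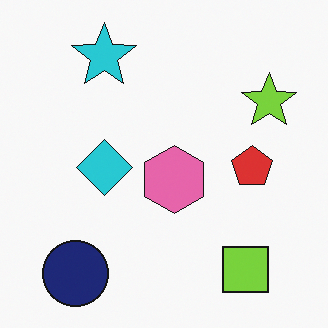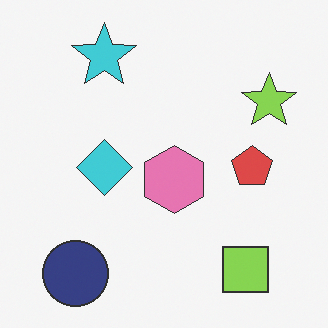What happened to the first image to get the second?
The second image is the first given slightly reduced contrast.

Tones are pushed toward mid-grey across the whole image — a global contrast change.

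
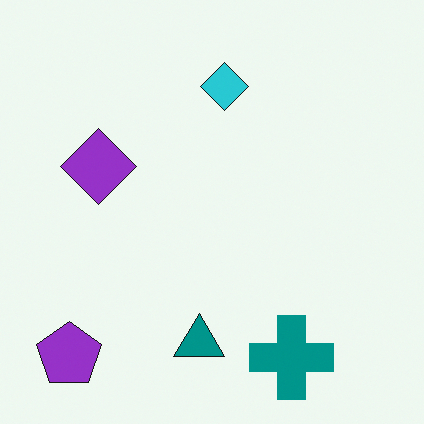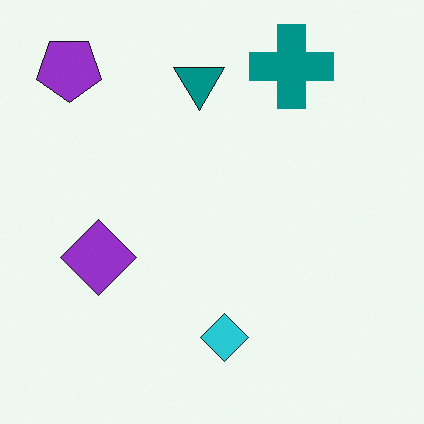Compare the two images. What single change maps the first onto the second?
The second image is the first flipped vertically (top ↔ bottom).

The teal cross is in the bottom-right of the first image and the top-right of the second — shapes on opposite sides of the horizontal midline have swapped in a mirror flip.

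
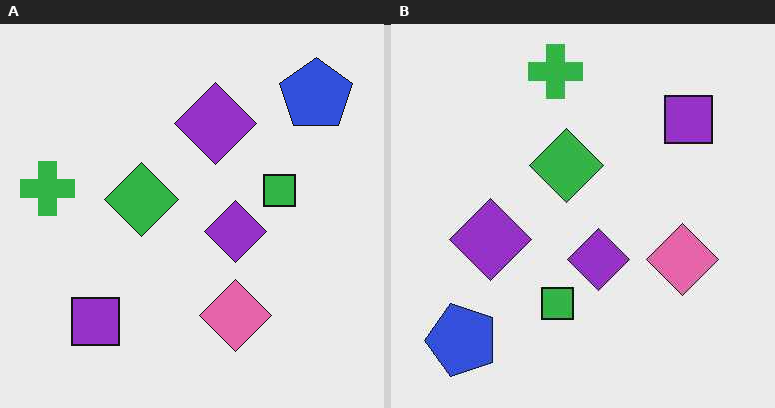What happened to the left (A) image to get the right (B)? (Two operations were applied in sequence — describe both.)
The transformation is: transposed (reflected across the top-left ↔ bottom-right diagonal), then given moderate JPEG compression.

Shapes have swapped their row and column positions — what was in the top-right is now in the bottom-left — a diagonal reflection. Blocky 8×8 compression artifacts appear around shape edges and the flat background shows ringing — characteristic JPEG degradation.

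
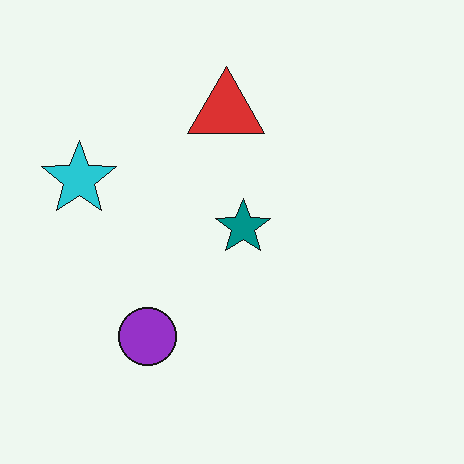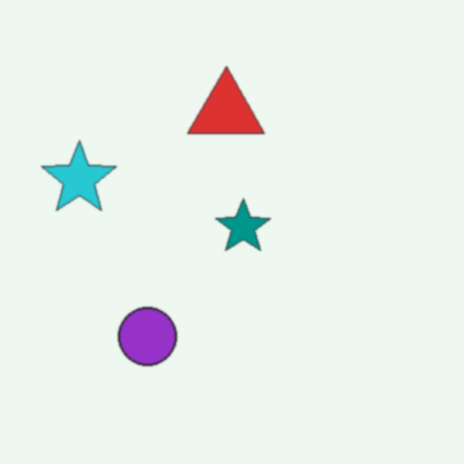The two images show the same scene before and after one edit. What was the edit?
Lightly blurred.

Shape edges and outlines are uniformly softened across the whole image.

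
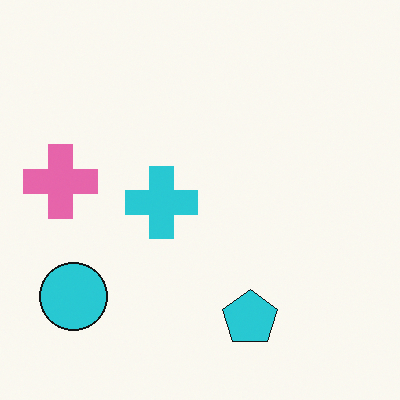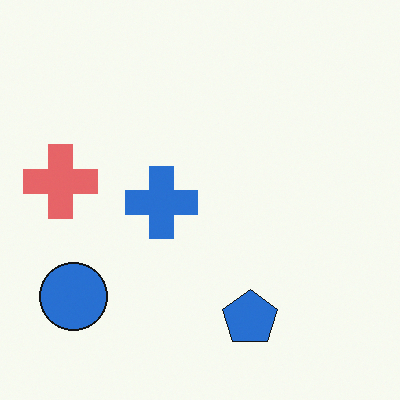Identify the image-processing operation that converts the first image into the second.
The image was hue-shifted by a small amount.

Every shape's color has rotated by the same amount around the hue wheel — a uniform hue shift.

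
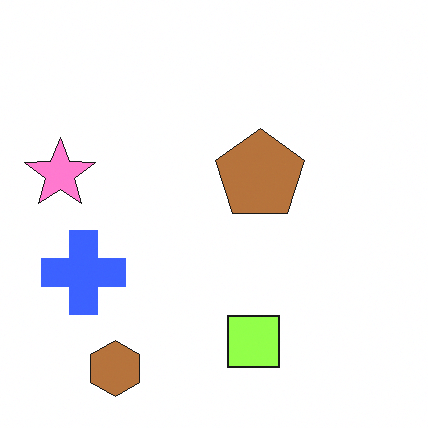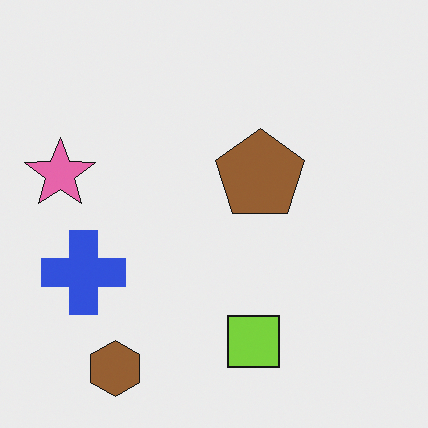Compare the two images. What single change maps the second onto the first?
This is the original image brightened a little.

Every pixel — background and shapes alike — is uniformly brightened.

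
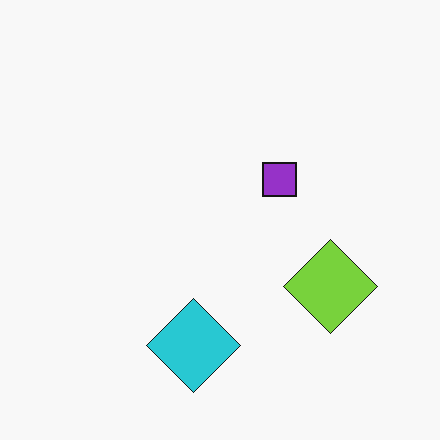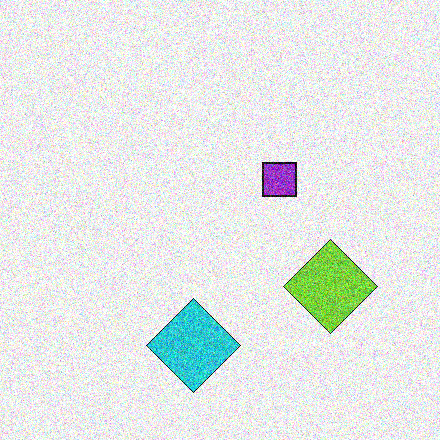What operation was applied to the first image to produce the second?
The image was degraded with a thick layer of grain.

Random speckle covers the whole image, including the flat background.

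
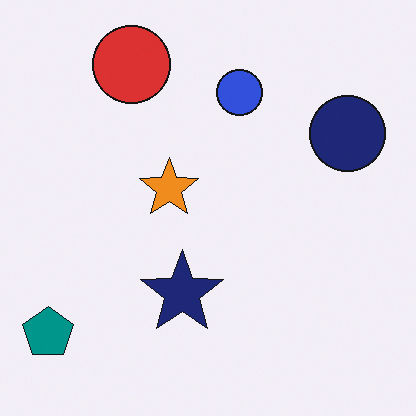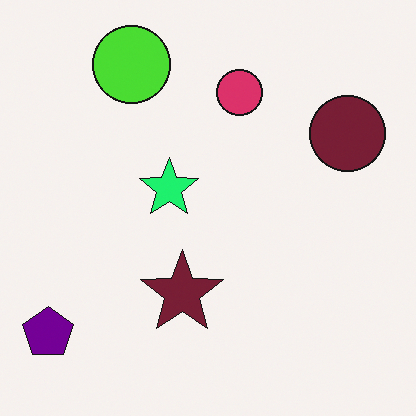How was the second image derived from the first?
The transformation is: hue-shifted through roughly a third of the color wheel.

Every shape's color has rotated by the same amount around the hue wheel — a uniform hue shift.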